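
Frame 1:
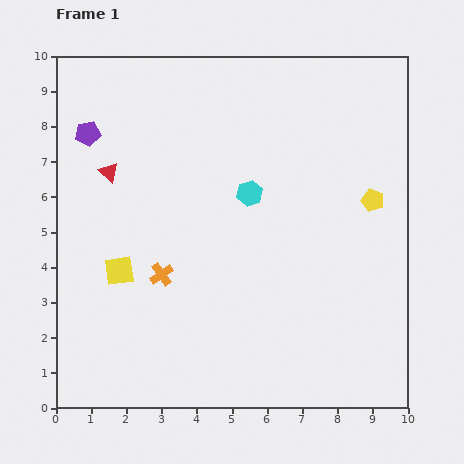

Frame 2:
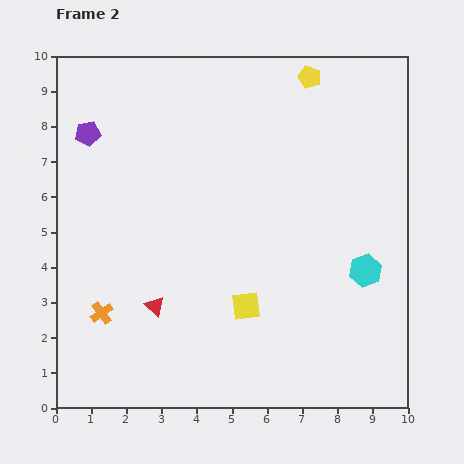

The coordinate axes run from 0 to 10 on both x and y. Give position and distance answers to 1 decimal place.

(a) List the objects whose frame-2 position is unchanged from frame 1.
the purple pentagon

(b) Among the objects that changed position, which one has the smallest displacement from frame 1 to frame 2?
the orange cross

(moved 2.0)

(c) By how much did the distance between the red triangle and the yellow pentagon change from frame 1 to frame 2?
+0.3

Distance in frame 1: 7.5. Distance in frame 2: 7.8.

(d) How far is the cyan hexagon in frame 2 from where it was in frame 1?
4.0

The cyan hexagon moved from (5.5, 6.1) to (8.8, 3.9), a distance of √(3.3² + 2.2²) ≈ 4.0.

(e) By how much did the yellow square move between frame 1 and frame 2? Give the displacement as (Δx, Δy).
(3.6, -1.0)

The yellow square was at (1.8, 3.9) in frame 1 and (5.4, 2.9) in frame 2.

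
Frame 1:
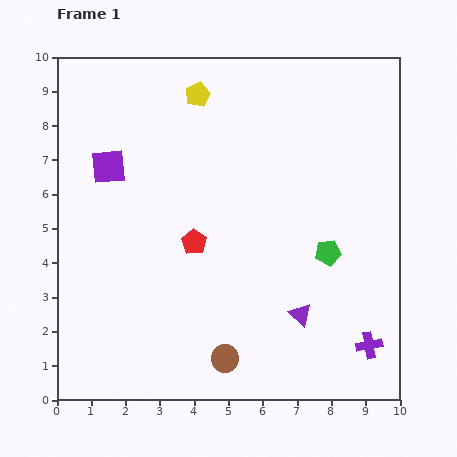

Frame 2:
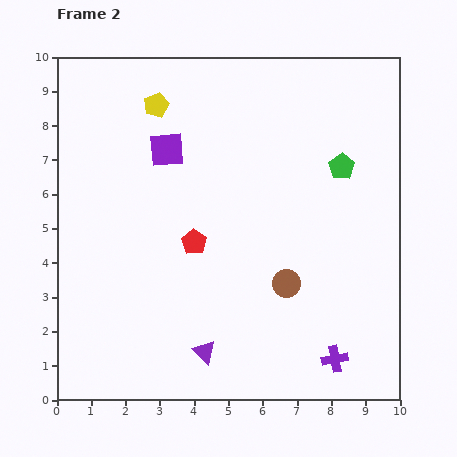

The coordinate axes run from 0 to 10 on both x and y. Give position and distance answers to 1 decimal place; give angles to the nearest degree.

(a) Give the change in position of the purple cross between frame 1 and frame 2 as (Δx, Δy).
(-1.0, -0.4)

The purple cross was at (9.1, 1.6) in frame 1 and (8.1, 1.2) in frame 2.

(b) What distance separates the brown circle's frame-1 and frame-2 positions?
2.8

The brown circle moved from (4.9, 1.2) to (6.7, 3.4), a distance of √(1.8² + 2.2²) ≈ 2.8.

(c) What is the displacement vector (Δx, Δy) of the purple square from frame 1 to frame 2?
(1.7, 0.5)

The purple square was at (1.5, 6.8) in frame 1 and (3.2, 7.3) in frame 2.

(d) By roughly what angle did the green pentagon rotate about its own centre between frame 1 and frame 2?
24° counter-clockwise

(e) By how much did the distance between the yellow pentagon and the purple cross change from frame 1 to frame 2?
+0.2

Distance in frame 1: 8.8. Distance in frame 2: 9.0.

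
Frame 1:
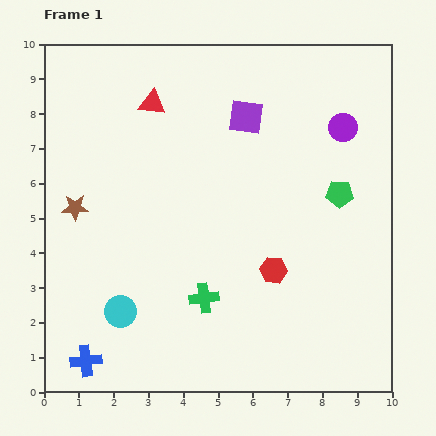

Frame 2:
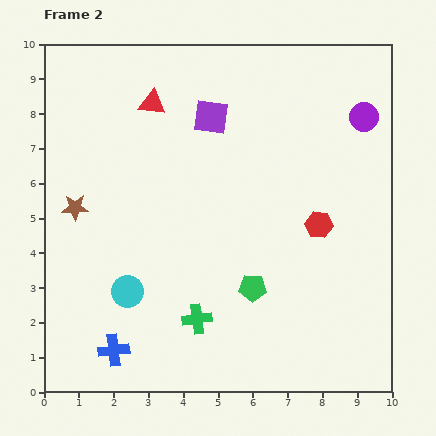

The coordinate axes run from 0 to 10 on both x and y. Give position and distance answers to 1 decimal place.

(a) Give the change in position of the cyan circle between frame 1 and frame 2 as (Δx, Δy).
(0.2, 0.6)

The cyan circle was at (2.2, 2.3) in frame 1 and (2.4, 2.9) in frame 2.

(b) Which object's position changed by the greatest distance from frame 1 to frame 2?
the green pentagon

(moved 3.7; next 1.8)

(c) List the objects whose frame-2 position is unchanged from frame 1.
the brown star, the red triangle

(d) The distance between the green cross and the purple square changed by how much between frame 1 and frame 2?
+0.5

Distance in frame 1: 5.3. Distance in frame 2: 5.8.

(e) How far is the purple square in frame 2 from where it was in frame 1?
1.0

The purple square moved from (5.8, 7.9) to (4.8, 7.9), a distance of √(1.0² + 0.0²) ≈ 1.0.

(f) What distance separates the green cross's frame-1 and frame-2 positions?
0.6

The green cross moved from (4.6, 2.7) to (4.4, 2.1), a distance of √(0.2² + 0.6²) ≈ 0.6.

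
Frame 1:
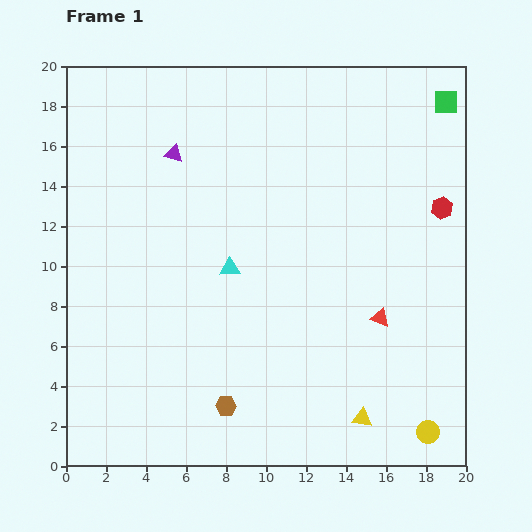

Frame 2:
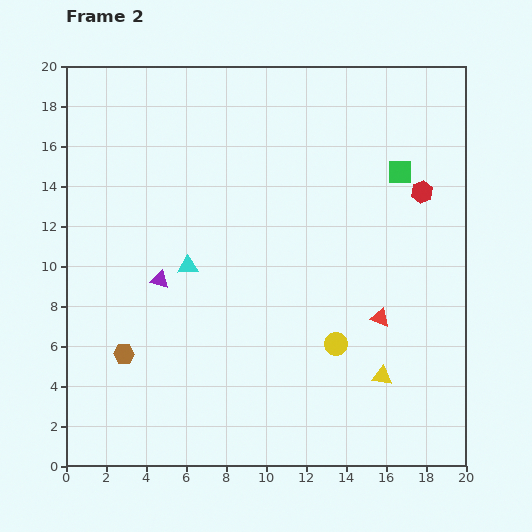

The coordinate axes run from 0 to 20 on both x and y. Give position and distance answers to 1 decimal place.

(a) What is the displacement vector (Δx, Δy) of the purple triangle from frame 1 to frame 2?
(-0.7, -6.3)

The purple triangle was at (5.4, 15.6) in frame 1 and (4.7, 9.3) in frame 2.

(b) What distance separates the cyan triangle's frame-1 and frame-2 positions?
2.1

The cyan triangle moved from (8.2, 9.9) to (6.1, 10.0), a distance of √(2.1² + 0.1²) ≈ 2.1.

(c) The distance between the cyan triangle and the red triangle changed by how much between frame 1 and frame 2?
+2.0

Distance in frame 1: 7.9. Distance in frame 2: 9.9.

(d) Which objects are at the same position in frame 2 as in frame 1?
the red triangle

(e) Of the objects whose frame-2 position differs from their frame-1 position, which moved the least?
the red hexagon

(moved 1.3)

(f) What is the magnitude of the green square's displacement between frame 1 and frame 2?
4.2

The green square moved from (19.0, 18.2) to (16.7, 14.7), a distance of √(2.3² + 3.5²) ≈ 4.2.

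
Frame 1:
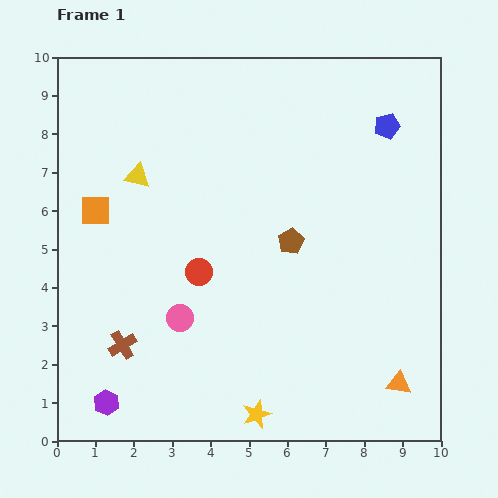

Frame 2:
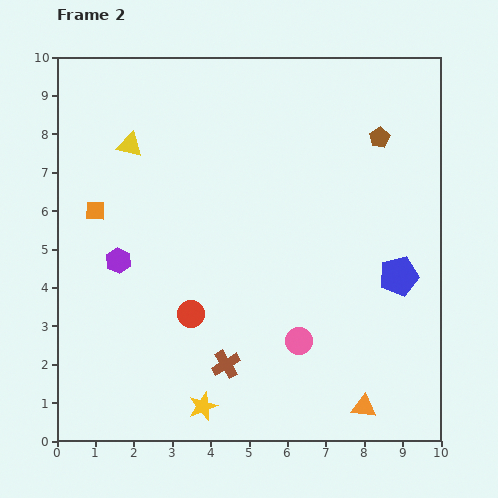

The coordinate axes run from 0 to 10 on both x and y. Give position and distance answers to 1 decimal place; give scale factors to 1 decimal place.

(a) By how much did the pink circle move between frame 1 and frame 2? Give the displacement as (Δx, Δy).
(3.1, -0.6)

The pink circle was at (3.2, 3.2) in frame 1 and (6.3, 2.6) in frame 2.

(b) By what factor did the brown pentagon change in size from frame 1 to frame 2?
0.8×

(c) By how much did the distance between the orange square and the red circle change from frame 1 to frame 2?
+0.6

Distance in frame 1: 3.1. Distance in frame 2: 3.7.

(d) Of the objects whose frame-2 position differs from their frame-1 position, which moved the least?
the yellow triangle

(moved 0.8)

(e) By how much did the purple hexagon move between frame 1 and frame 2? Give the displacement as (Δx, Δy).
(0.3, 3.7)

The purple hexagon was at (1.3, 1.0) in frame 1 and (1.6, 4.7) in frame 2.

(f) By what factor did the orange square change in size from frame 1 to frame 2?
0.6×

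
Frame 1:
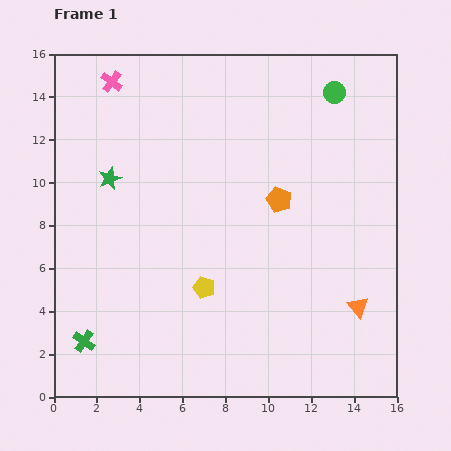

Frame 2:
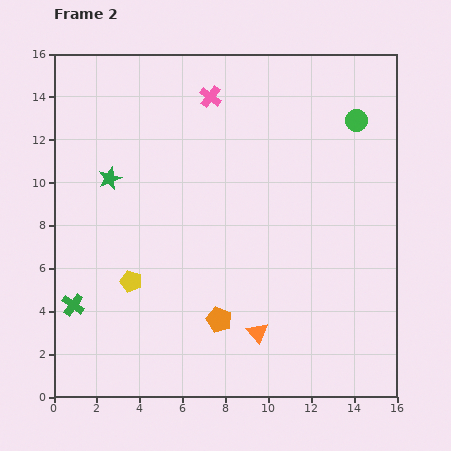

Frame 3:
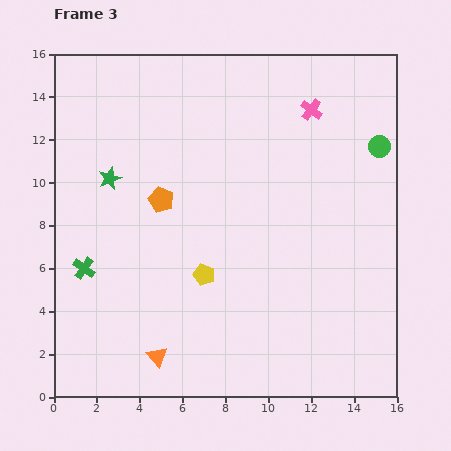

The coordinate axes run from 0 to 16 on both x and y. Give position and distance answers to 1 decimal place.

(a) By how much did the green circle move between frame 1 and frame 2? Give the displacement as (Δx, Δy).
(1.0, -1.3)

The green circle was at (13.1, 14.2) in frame 1 and (14.1, 12.9) in frame 2.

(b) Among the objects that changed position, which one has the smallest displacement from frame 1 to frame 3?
the yellow pentagon

(moved 0.6)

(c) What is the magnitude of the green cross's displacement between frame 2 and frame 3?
1.8

The green cross moved from (0.9, 4.3) to (1.4, 6.0), a distance of √(0.5² + 1.7²) ≈ 1.8.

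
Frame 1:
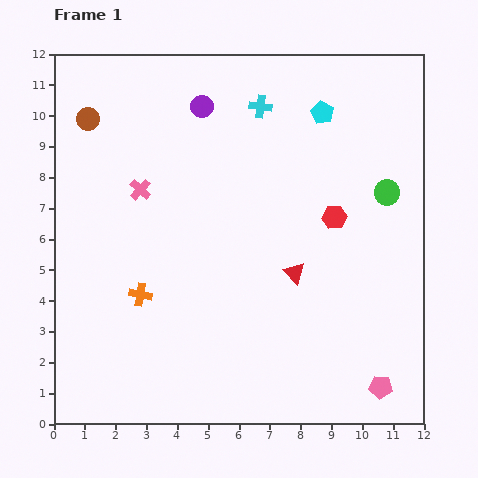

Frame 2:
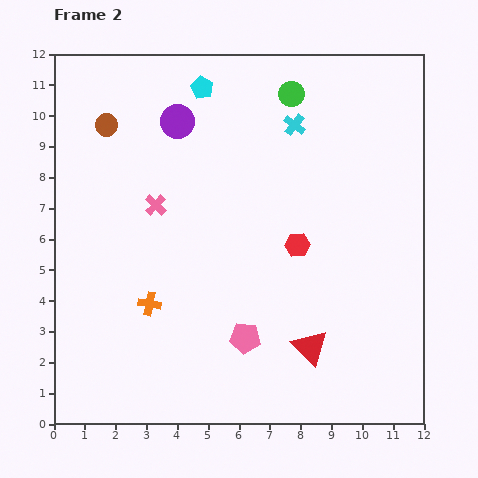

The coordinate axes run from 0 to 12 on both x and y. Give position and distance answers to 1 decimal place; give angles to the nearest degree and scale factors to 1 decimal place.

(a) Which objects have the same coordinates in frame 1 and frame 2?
none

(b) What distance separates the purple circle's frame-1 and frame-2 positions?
0.9

The purple circle moved from (4.8, 10.3) to (4.0, 9.8), a distance of √(0.8² + 0.5²) ≈ 0.9.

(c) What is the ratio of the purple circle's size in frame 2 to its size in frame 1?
1.5×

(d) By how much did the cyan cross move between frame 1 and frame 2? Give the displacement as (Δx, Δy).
(1.1, -0.6)

The cyan cross was at (6.7, 10.3) in frame 1 and (7.8, 9.7) in frame 2.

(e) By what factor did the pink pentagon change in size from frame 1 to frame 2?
1.3×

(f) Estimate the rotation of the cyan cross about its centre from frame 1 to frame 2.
31° clockwise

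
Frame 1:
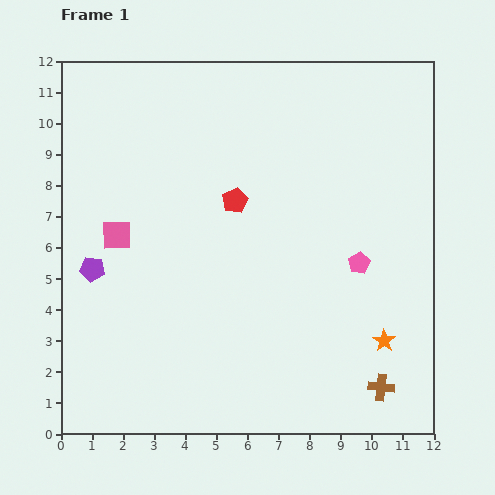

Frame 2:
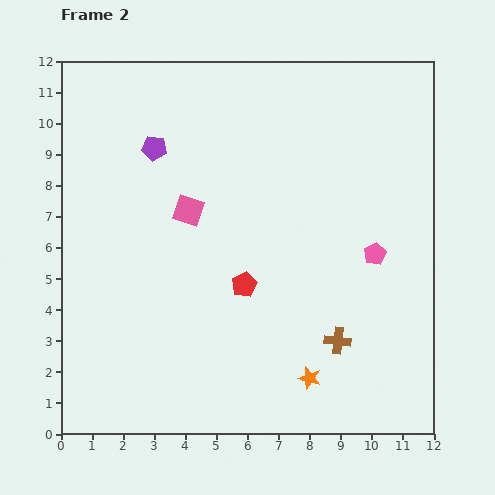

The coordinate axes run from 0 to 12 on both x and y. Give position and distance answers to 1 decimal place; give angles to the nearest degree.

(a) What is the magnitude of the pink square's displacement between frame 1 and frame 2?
2.4

The pink square moved from (1.8, 6.4) to (4.1, 7.2), a distance of √(2.3² + 0.8²) ≈ 2.4.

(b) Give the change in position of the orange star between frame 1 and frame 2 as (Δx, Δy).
(-2.4, -1.2)

The orange star was at (10.4, 3.0) in frame 1 and (8.0, 1.8) in frame 2.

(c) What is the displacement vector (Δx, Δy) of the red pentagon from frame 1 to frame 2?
(0.3, -2.7)

The red pentagon was at (5.6, 7.5) in frame 1 and (5.9, 4.8) in frame 2.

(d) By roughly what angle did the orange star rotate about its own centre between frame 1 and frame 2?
18° counter-clockwise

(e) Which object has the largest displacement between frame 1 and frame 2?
the purple pentagon

(moved 4.4; next 2.7)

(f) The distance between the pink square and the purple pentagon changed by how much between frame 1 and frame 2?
+0.9

Distance in frame 1: 1.4. Distance in frame 2: 2.3.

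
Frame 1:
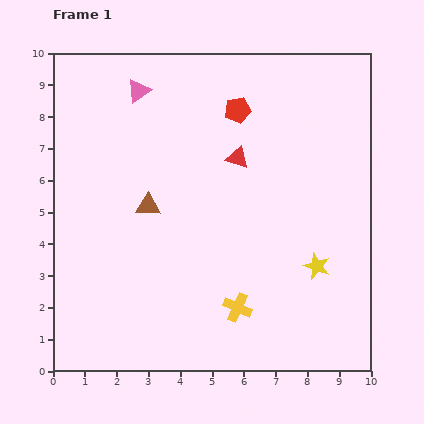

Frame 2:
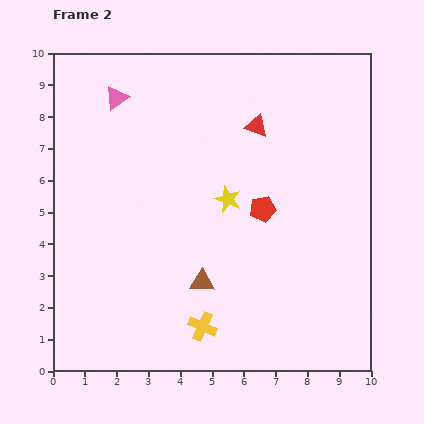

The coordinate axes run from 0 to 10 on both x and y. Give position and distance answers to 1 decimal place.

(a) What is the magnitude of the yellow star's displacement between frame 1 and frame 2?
3.5

The yellow star moved from (8.3, 3.3) to (5.5, 5.4), a distance of √(2.8² + 2.1²) ≈ 3.5.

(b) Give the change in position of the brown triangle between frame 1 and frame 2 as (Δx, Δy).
(1.7, -2.4)

The brown triangle was at (3.0, 5.2) in frame 1 and (4.7, 2.8) in frame 2.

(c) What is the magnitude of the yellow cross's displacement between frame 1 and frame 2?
1.3

The yellow cross moved from (5.8, 2.0) to (4.7, 1.4), a distance of √(1.1² + 0.6²) ≈ 1.3.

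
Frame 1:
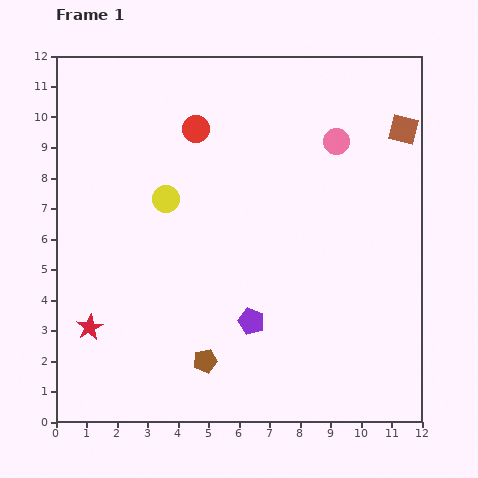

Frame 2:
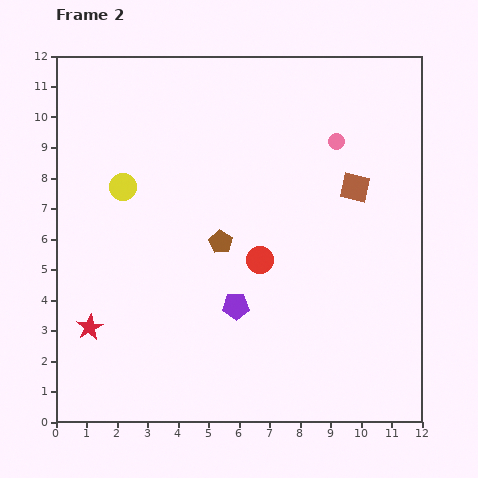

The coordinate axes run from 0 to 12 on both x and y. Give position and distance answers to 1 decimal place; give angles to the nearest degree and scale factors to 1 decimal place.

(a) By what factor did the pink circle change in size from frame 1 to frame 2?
0.6×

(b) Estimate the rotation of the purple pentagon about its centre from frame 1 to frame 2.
22° counter-clockwise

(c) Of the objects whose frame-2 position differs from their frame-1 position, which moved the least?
the purple pentagon

(moved 0.7)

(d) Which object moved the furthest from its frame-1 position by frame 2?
the red circle

(moved 4.8; next 3.9)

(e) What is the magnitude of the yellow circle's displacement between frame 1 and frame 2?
1.5

The yellow circle moved from (3.6, 7.3) to (2.2, 7.7), a distance of √(1.4² + 0.4²) ≈ 1.5.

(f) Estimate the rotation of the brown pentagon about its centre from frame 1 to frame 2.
26° counter-clockwise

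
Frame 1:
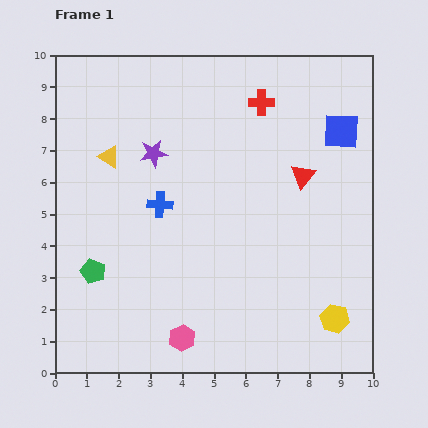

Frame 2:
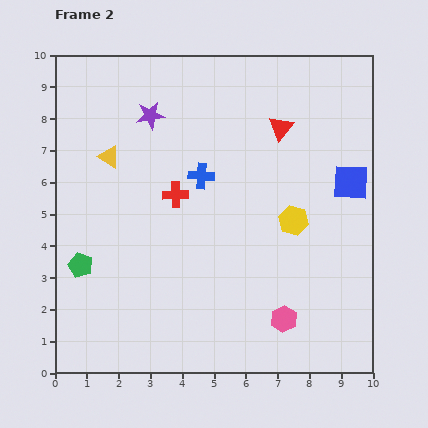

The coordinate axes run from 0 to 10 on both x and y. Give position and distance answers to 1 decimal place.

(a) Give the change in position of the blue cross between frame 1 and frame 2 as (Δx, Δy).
(1.3, 0.9)

The blue cross was at (3.3, 5.3) in frame 1 and (4.6, 6.2) in frame 2.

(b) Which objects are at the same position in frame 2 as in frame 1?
the yellow triangle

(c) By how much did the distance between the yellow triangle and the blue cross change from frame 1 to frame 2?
+0.8

Distance in frame 1: 2.2. Distance in frame 2: 3.0.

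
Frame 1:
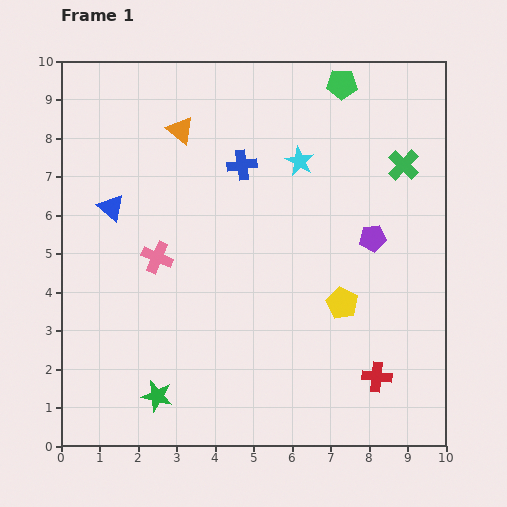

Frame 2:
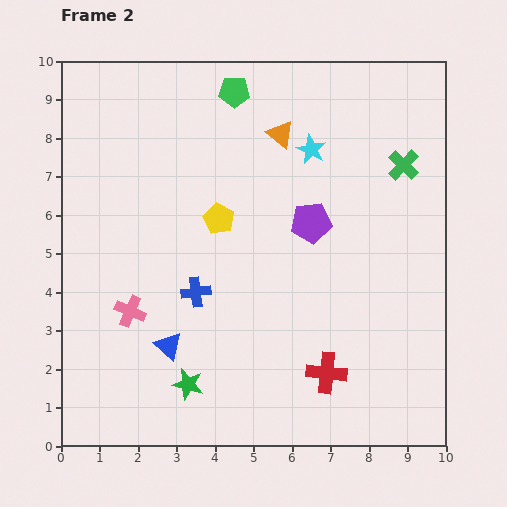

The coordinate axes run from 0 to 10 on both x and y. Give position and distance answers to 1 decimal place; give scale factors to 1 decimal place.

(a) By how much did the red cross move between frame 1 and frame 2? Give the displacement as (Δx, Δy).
(-1.3, 0.1)

The red cross was at (8.2, 1.8) in frame 1 and (6.9, 1.9) in frame 2.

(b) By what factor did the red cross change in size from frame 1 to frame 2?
1.4×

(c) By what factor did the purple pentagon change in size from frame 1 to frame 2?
1.5×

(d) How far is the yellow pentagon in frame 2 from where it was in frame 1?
3.9

The yellow pentagon moved from (7.3, 3.7) to (4.1, 5.9), a distance of √(3.2² + 2.2²) ≈ 3.9.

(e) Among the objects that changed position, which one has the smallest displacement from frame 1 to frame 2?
the cyan star

(moved 0.4)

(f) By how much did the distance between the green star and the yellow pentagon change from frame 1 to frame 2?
-1.0

Distance in frame 1: 5.4. Distance in frame 2: 4.4.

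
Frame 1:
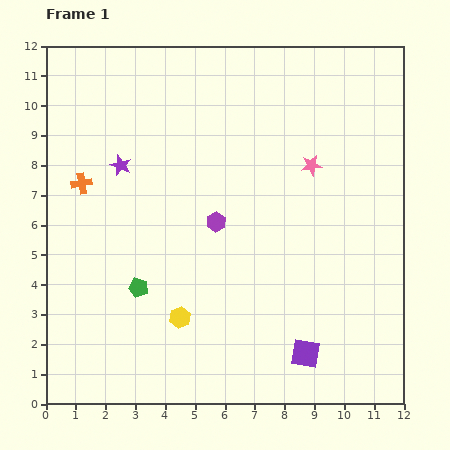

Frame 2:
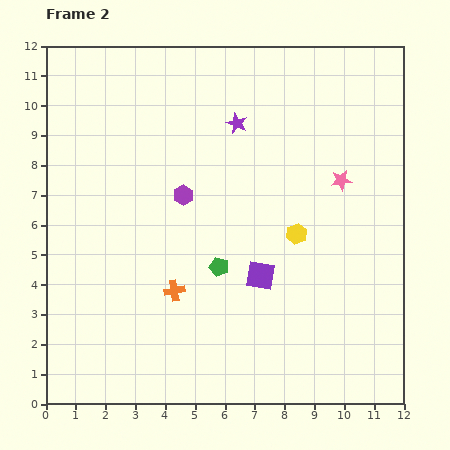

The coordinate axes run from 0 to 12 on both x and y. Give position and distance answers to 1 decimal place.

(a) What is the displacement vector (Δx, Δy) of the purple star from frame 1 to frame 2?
(3.9, 1.4)

The purple star was at (2.5, 8.0) in frame 1 and (6.4, 9.4) in frame 2.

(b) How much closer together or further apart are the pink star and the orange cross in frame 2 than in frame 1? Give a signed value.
-1.0

Distance in frame 1: 7.7. Distance in frame 2: 6.7.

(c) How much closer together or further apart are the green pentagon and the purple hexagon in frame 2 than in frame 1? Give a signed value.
-0.7

Distance in frame 1: 3.4. Distance in frame 2: 2.7.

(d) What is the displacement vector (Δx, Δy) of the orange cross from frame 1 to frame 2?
(3.1, -3.6)

The orange cross was at (1.2, 7.4) in frame 1 and (4.3, 3.8) in frame 2.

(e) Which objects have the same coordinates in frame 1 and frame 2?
none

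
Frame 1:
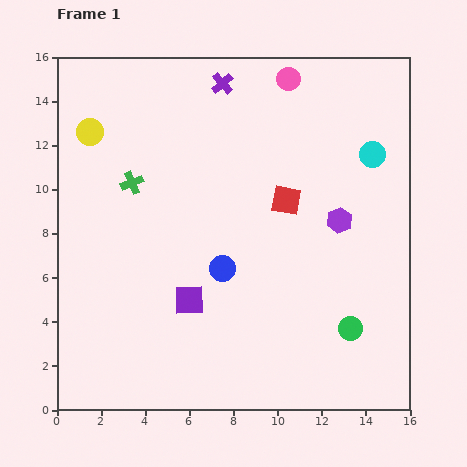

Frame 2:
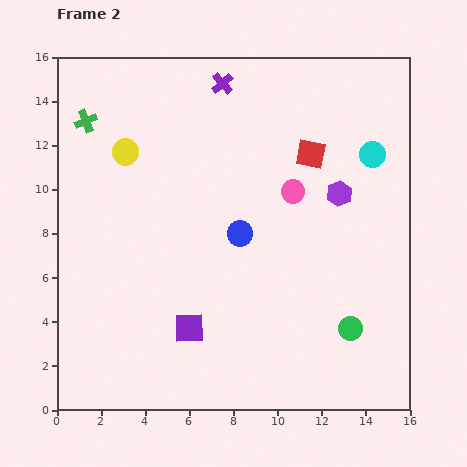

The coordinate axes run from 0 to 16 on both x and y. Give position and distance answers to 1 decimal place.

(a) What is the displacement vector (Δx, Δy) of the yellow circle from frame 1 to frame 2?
(1.6, -0.9)

The yellow circle was at (1.5, 12.6) in frame 1 and (3.1, 11.7) in frame 2.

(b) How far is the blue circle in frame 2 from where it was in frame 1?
1.8

The blue circle moved from (7.5, 6.4) to (8.3, 8.0), a distance of √(0.8² + 1.6²) ≈ 1.8.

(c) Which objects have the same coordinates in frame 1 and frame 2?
the purple cross, the green circle, the cyan circle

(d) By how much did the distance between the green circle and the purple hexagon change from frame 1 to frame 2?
+1.2

Distance in frame 1: 4.9. Distance in frame 2: 6.1.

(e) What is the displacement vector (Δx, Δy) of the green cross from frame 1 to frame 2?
(-2.1, 2.8)

The green cross was at (3.4, 10.3) in frame 1 and (1.3, 13.1) in frame 2.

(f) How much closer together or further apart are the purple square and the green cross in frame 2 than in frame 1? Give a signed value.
+4.6

Distance in frame 1: 5.9. Distance in frame 2: 10.5.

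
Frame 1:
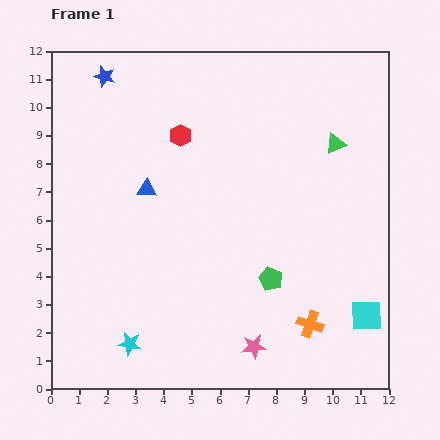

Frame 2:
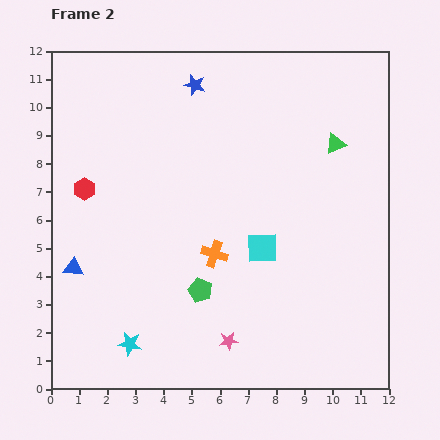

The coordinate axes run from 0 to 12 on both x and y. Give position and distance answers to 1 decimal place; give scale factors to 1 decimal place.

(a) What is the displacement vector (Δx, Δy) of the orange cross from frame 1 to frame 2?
(-3.4, 2.5)

The orange cross was at (9.2, 2.3) in frame 1 and (5.8, 4.8) in frame 2.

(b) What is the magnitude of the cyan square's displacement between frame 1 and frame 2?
4.4

The cyan square moved from (11.2, 2.6) to (7.5, 5.0), a distance of √(3.7² + 2.4²) ≈ 4.4.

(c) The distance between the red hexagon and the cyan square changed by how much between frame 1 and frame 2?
-2.6

Distance in frame 1: 9.2. Distance in frame 2: 6.6.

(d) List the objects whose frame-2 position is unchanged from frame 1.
the cyan star, the green triangle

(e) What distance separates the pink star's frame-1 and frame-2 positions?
0.9

The pink star moved from (7.2, 1.5) to (6.3, 1.7), a distance of √(0.9² + 0.2²) ≈ 0.9.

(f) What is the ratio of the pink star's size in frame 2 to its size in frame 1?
0.7×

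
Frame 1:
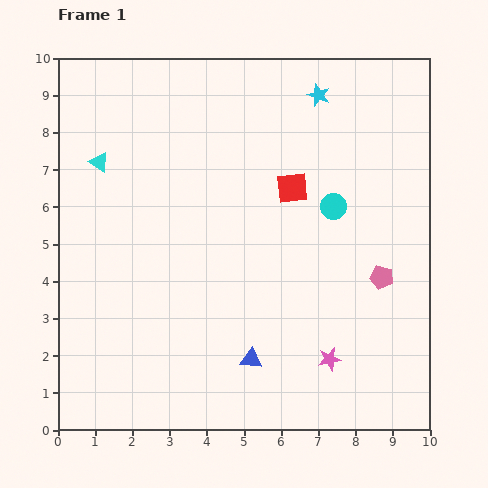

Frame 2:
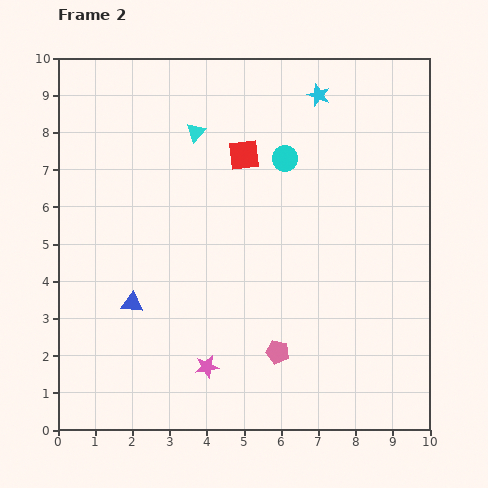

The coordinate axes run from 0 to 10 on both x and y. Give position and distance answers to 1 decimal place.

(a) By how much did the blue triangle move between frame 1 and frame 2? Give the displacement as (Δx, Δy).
(-3.2, 1.5)

The blue triangle was at (5.2, 1.9) in frame 1 and (2.0, 3.4) in frame 2.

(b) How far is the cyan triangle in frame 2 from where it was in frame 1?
2.7

The cyan triangle moved from (1.1, 7.2) to (3.7, 8.0), a distance of √(2.6² + 0.8²) ≈ 2.7.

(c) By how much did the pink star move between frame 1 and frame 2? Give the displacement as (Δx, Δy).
(-3.3, -0.2)

The pink star was at (7.3, 1.9) in frame 1 and (4.0, 1.7) in frame 2.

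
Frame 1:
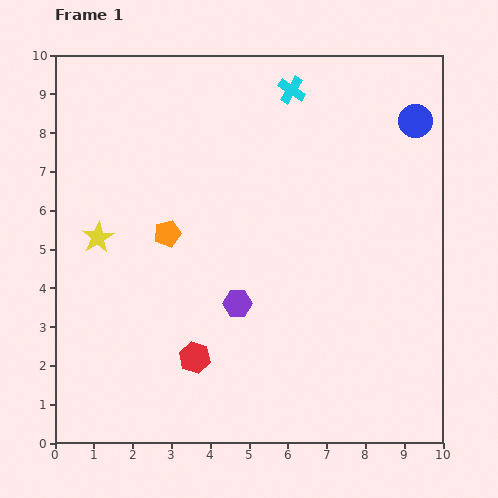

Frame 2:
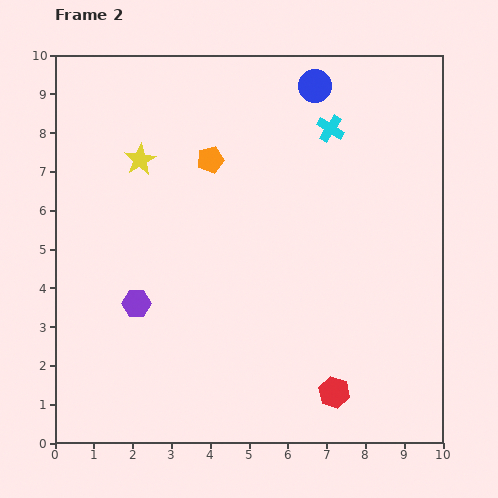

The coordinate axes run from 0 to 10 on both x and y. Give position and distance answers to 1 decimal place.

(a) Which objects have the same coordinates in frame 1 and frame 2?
none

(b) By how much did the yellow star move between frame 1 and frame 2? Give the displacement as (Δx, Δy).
(1.1, 2.0)

The yellow star was at (1.1, 5.3) in frame 1 and (2.2, 7.3) in frame 2.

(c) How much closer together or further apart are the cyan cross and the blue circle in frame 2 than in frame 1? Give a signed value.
-2.1

Distance in frame 1: 3.3. Distance in frame 2: 1.2.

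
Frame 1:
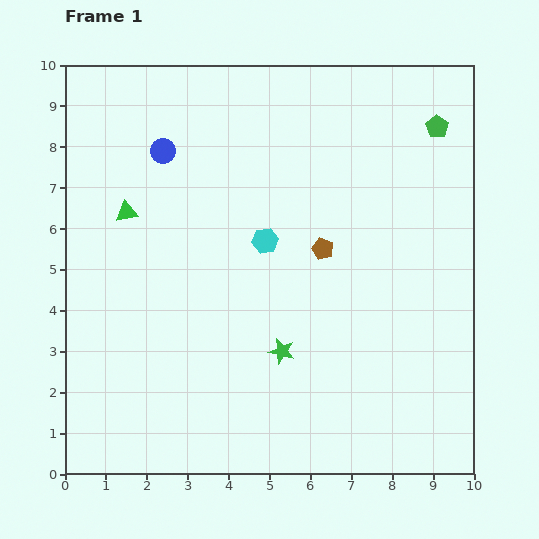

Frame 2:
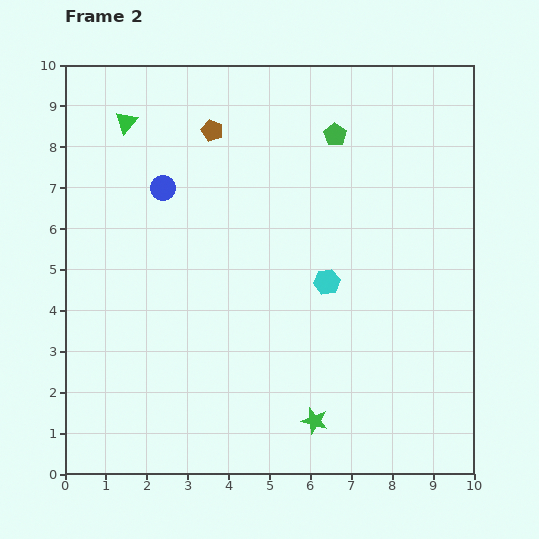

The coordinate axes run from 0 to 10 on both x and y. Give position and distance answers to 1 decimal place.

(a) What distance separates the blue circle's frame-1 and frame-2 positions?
0.9

The blue circle moved from (2.4, 7.9) to (2.4, 7.0), a distance of √(0.0² + 0.9²) ≈ 0.9.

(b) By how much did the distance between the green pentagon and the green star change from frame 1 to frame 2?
+0.3

Distance in frame 1: 6.7. Distance in frame 2: 7.0.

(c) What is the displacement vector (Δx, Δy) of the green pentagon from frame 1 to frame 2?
(-2.5, -0.2)

The green pentagon was at (9.1, 8.5) in frame 1 and (6.6, 8.3) in frame 2.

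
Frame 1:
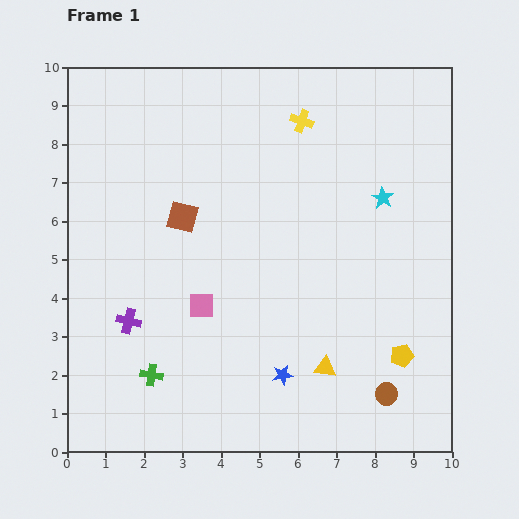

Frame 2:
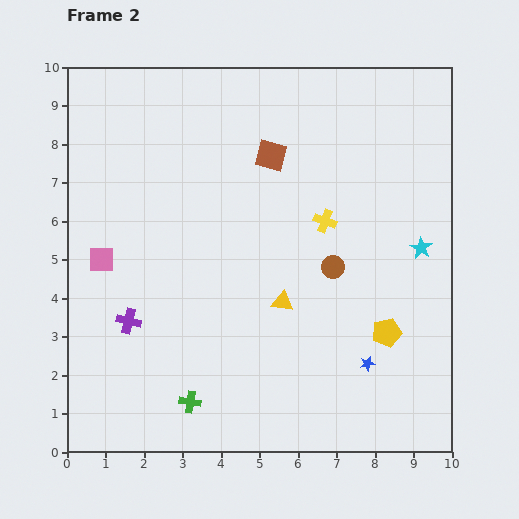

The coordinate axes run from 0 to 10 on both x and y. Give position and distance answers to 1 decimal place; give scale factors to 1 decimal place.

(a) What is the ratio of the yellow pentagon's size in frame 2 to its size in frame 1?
1.3×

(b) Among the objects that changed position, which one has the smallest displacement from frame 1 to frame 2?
the yellow pentagon

(moved 0.7)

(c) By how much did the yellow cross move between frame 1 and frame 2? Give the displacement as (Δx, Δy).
(0.6, -2.6)

The yellow cross was at (6.1, 8.6) in frame 1 and (6.7, 6.0) in frame 2.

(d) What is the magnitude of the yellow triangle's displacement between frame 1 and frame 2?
2.0

The yellow triangle moved from (6.7, 2.2) to (5.6, 3.9), a distance of √(1.1² + 1.7²) ≈ 2.0.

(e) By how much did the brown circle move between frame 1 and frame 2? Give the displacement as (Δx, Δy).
(-1.4, 3.3)

The brown circle was at (8.3, 1.5) in frame 1 and (6.9, 4.8) in frame 2.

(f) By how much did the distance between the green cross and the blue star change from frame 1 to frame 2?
+1.3

Distance in frame 1: 3.4. Distance in frame 2: 4.7.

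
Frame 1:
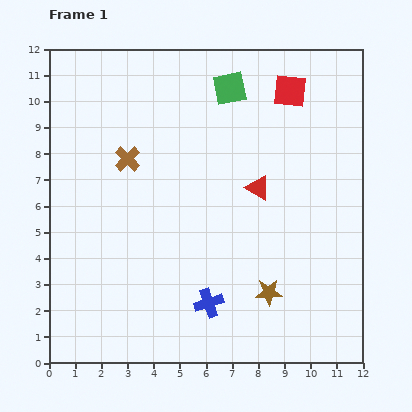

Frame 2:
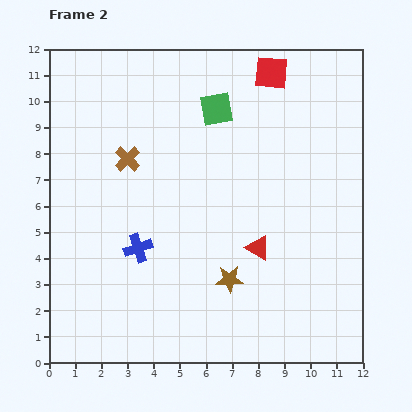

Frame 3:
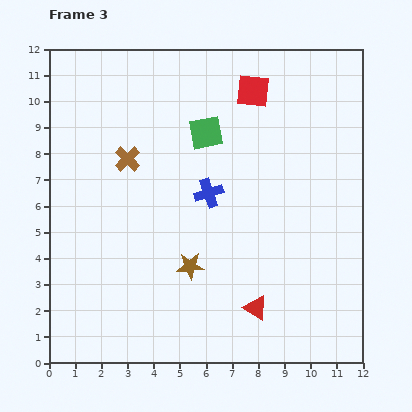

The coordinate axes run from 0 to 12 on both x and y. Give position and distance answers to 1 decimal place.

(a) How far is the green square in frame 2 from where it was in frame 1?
0.9

The green square moved from (6.9, 10.5) to (6.4, 9.7), a distance of √(0.5² + 0.8²) ≈ 0.9.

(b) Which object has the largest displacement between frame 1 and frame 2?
the blue cross

(moved 3.4; next 2.3)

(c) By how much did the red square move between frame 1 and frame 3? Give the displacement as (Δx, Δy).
(-1.4, 0.0)

The red square was at (9.2, 10.4) in frame 1 and (7.8, 10.4) in frame 3.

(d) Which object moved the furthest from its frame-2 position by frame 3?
the blue cross

(moved 3.4; next 2.3)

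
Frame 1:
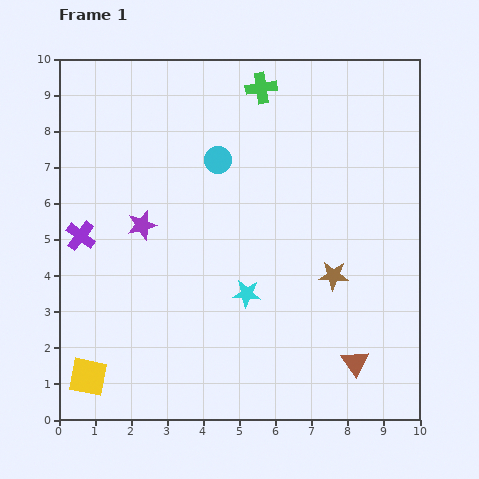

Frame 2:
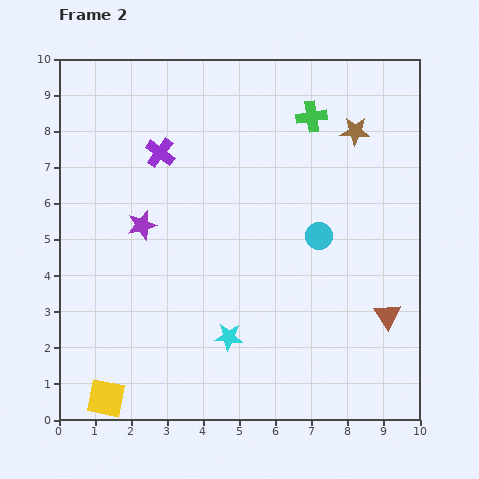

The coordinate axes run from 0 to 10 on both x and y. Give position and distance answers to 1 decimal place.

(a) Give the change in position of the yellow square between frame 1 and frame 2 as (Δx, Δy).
(0.5, -0.6)

The yellow square was at (0.8, 1.2) in frame 1 and (1.3, 0.6) in frame 2.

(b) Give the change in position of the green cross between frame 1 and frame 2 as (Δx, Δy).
(1.4, -0.8)

The green cross was at (5.6, 9.2) in frame 1 and (7.0, 8.4) in frame 2.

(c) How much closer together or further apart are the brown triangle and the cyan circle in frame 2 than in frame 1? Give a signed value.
-3.9

Distance in frame 1: 6.8. Distance in frame 2: 2.9.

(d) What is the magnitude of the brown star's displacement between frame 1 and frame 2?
4.0

The brown star moved from (7.6, 4.0) to (8.2, 8.0), a distance of √(0.6² + 4.0²) ≈ 4.0.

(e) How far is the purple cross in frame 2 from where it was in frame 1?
3.2

The purple cross moved from (0.6, 5.1) to (2.8, 7.4), a distance of √(2.2² + 2.3²) ≈ 3.2.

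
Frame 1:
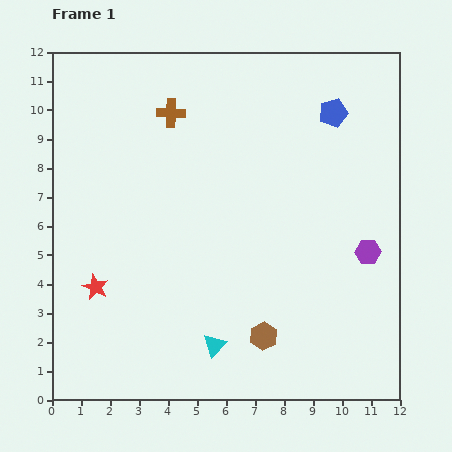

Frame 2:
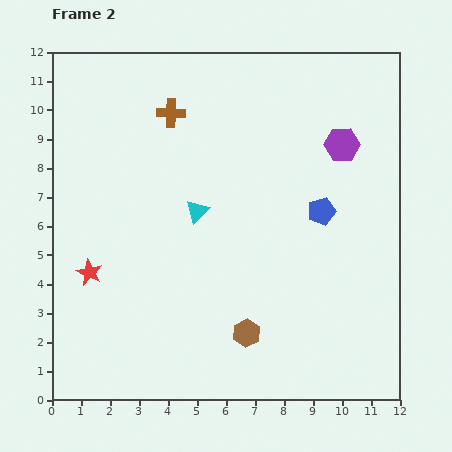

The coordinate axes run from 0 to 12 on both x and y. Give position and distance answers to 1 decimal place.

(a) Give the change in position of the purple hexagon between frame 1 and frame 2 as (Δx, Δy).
(-0.9, 3.7)

The purple hexagon was at (10.9, 5.1) in frame 1 and (10.0, 8.8) in frame 2.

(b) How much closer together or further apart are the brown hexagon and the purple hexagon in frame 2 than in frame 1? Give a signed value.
+2.7

Distance in frame 1: 4.6. Distance in frame 2: 7.3.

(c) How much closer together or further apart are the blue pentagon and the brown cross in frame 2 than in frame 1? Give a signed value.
+0.6

Distance in frame 1: 5.6. Distance in frame 2: 6.2.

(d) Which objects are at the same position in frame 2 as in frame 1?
the brown cross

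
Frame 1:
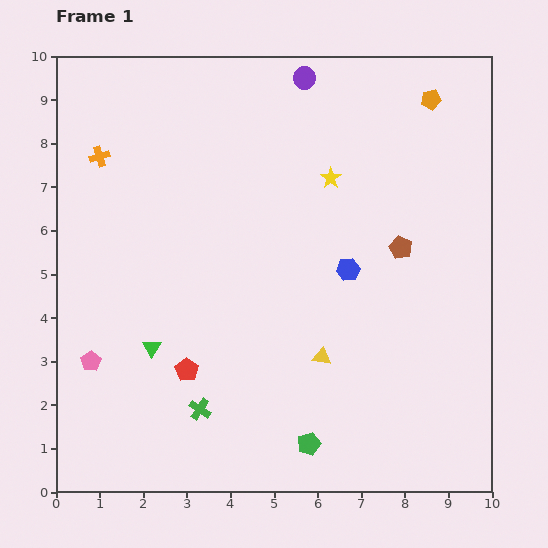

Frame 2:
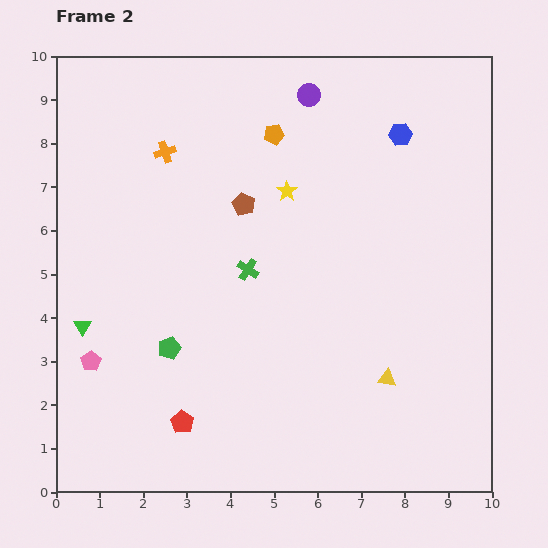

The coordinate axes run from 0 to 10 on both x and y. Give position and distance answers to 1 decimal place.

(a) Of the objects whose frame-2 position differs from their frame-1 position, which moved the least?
the purple circle

(moved 0.4)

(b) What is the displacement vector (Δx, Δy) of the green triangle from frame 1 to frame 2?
(-1.6, 0.5)

The green triangle was at (2.2, 3.3) in frame 1 and (0.6, 3.8) in frame 2.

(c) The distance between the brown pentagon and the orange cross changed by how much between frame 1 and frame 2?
-5.0

Distance in frame 1: 7.2. Distance in frame 2: 2.2.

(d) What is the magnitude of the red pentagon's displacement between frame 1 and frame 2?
1.2

The red pentagon moved from (3.0, 2.8) to (2.9, 1.6), a distance of √(0.1² + 1.2²) ≈ 1.2.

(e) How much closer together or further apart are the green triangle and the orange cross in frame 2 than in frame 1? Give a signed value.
-0.2

Distance in frame 1: 4.6. Distance in frame 2: 4.4.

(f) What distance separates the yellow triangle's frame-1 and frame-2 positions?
1.6

The yellow triangle moved from (6.1, 3.1) to (7.6, 2.6), a distance of √(1.5² + 0.5²) ≈ 1.6.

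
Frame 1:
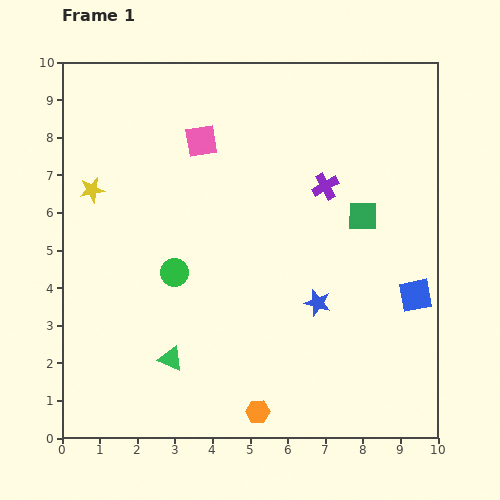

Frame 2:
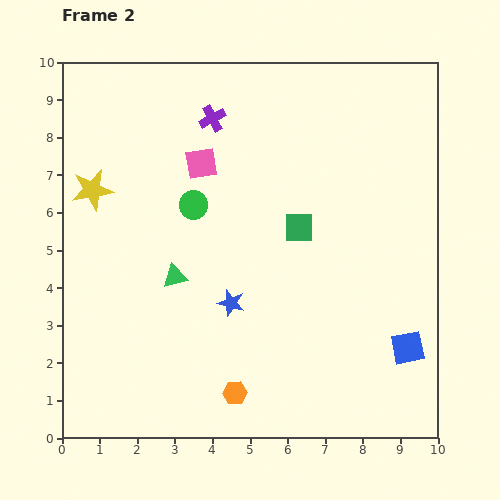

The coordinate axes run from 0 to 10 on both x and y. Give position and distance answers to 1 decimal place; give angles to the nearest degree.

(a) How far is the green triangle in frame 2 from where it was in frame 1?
2.2

The green triangle moved from (2.9, 2.1) to (3.0, 4.3), a distance of √(0.1² + 2.2²) ≈ 2.2.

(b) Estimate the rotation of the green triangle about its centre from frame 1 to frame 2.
37° counter-clockwise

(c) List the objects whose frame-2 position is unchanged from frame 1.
the yellow star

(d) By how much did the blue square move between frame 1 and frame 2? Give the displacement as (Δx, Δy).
(-0.2, -1.4)

The blue square was at (9.4, 3.8) in frame 1 and (9.2, 2.4) in frame 2.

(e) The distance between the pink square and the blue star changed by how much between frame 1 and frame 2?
-1.5

Distance in frame 1: 5.3. Distance in frame 2: 3.8.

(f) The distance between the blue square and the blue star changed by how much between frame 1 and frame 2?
+2.3

Distance in frame 1: 2.6. Distance in frame 2: 4.9.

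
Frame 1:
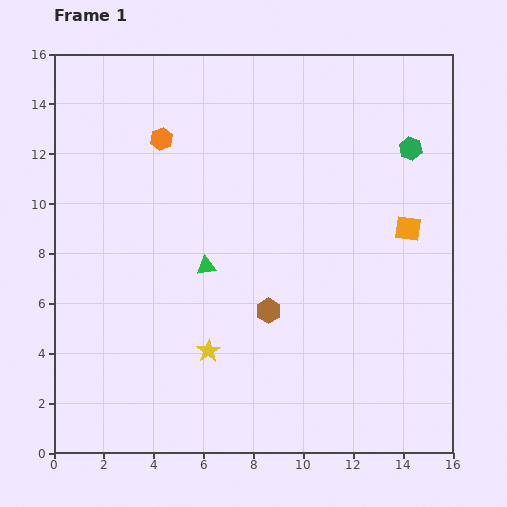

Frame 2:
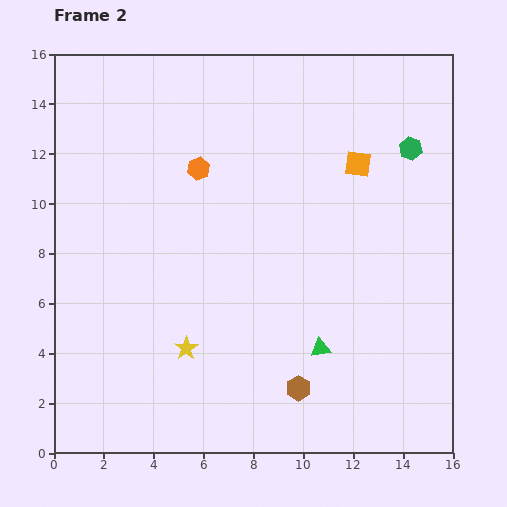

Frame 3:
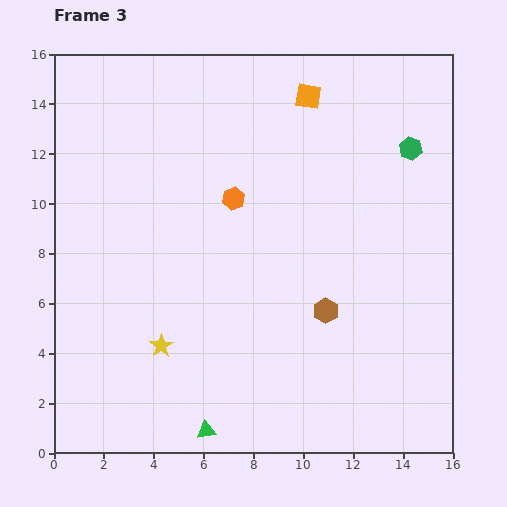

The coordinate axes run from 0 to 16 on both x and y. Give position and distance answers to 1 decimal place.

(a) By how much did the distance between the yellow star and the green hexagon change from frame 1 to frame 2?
+0.5

Distance in frame 1: 11.5. Distance in frame 2: 12.0.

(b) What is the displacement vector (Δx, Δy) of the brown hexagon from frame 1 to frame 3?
(2.3, 0.0)

The brown hexagon was at (8.6, 5.7) in frame 1 and (10.9, 5.7) in frame 3.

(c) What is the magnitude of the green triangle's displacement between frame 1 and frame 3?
6.6

The green triangle moved from (6.1, 7.5) to (6.1, 0.9), a distance of √(0.0² + 6.6²) ≈ 6.6.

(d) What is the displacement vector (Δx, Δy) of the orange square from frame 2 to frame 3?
(-2.0, 2.7)

The orange square was at (12.2, 11.6) in frame 2 and (10.2, 14.3) in frame 3.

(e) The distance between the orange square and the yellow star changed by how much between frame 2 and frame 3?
+1.5

Distance in frame 2: 10.1. Distance in frame 3: 11.6.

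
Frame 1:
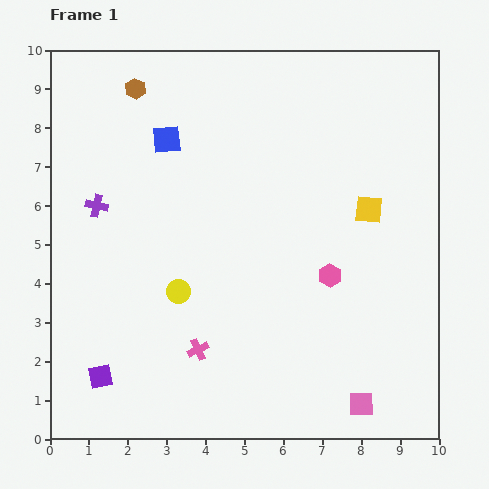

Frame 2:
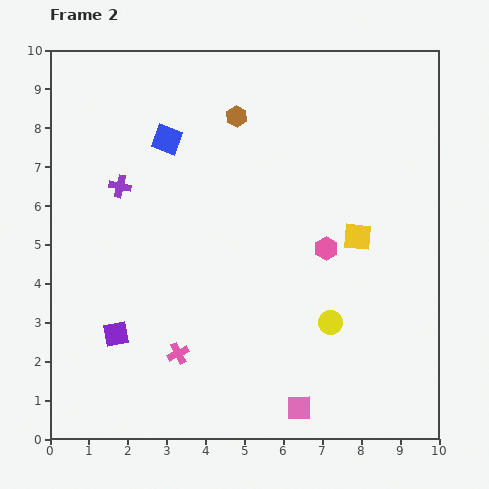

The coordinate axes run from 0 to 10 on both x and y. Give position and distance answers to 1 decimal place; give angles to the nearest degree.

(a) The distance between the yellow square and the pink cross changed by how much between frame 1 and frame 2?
-0.2

Distance in frame 1: 5.7. Distance in frame 2: 5.5.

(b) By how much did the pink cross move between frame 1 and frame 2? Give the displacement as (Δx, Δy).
(-0.5, -0.1)

The pink cross was at (3.8, 2.3) in frame 1 and (3.3, 2.2) in frame 2.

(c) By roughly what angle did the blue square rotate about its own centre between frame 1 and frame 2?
25° clockwise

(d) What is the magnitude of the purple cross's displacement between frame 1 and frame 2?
0.8

The purple cross moved from (1.2, 6.0) to (1.8, 6.5), a distance of √(0.6² + 0.5²) ≈ 0.8.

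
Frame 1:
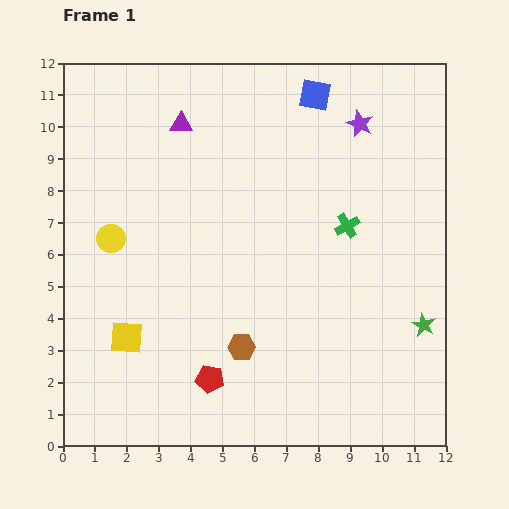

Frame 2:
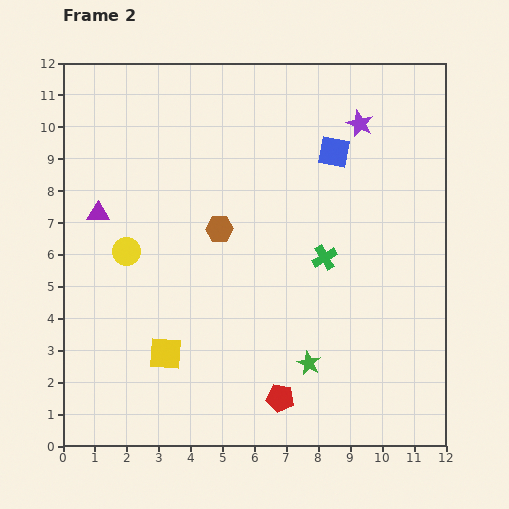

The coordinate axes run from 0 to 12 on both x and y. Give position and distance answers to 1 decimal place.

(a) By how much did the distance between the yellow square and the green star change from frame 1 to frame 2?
-4.8

Distance in frame 1: 9.3. Distance in frame 2: 4.5.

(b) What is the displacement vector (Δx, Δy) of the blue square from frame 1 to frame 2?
(0.6, -1.8)

The blue square was at (7.9, 11.0) in frame 1 and (8.5, 9.2) in frame 2.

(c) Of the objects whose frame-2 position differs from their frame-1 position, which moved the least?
the yellow circle

(moved 0.6)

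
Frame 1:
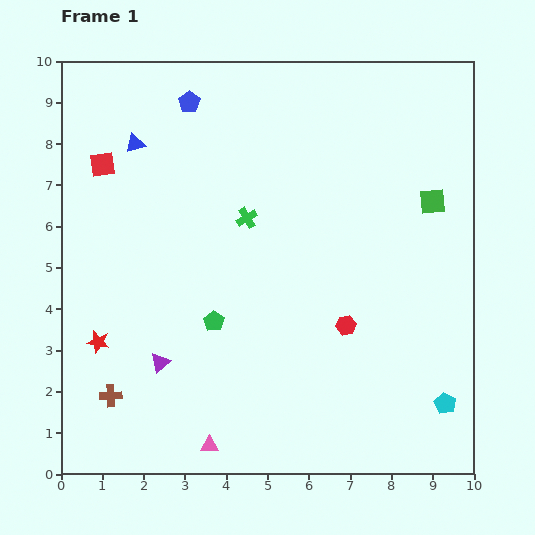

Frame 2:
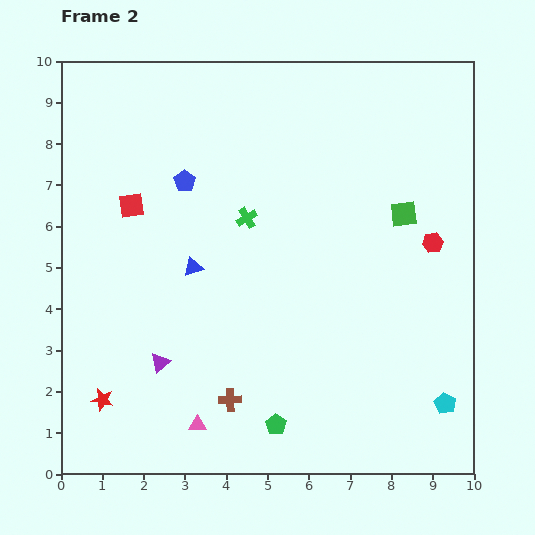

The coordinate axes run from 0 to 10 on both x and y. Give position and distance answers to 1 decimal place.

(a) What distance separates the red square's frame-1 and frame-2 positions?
1.2

The red square moved from (1.0, 7.5) to (1.7, 6.5), a distance of √(0.7² + 1.0²) ≈ 1.2.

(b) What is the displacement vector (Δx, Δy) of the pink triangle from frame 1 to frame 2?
(-0.3, 0.5)

The pink triangle was at (3.6, 0.7) in frame 1 and (3.3, 1.2) in frame 2.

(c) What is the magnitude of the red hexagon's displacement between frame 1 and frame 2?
2.9

The red hexagon moved from (6.9, 3.6) to (9.0, 5.6), a distance of √(2.1² + 2.0²) ≈ 2.9.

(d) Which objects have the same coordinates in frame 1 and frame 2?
the purple triangle, the cyan pentagon, the green cross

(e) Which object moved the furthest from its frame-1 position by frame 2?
the blue triangle

(moved 3.3; next 2.9)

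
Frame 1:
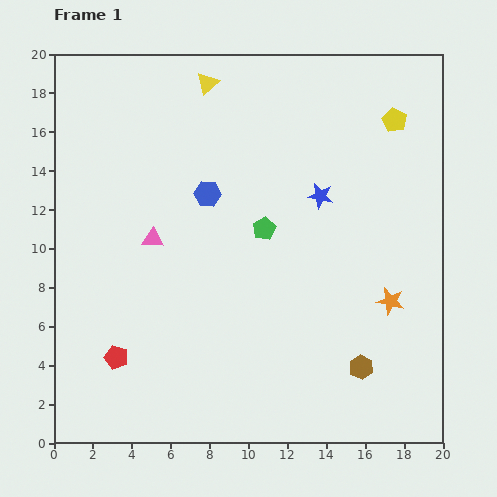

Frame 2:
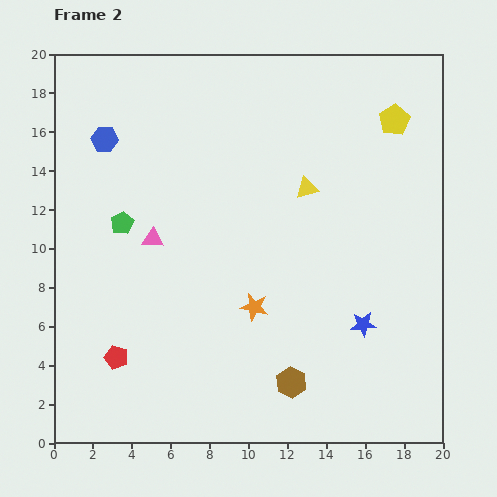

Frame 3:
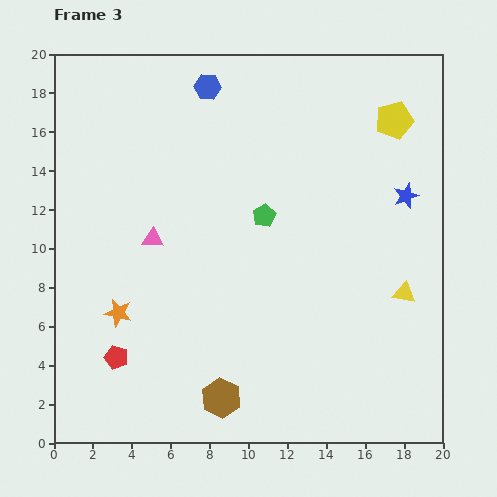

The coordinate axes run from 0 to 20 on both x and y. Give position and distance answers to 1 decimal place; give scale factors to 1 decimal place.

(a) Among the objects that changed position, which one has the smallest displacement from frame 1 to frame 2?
the brown hexagon

(moved 3.7)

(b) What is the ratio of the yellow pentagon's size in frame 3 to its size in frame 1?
1.6×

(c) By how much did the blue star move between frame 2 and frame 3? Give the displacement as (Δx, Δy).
(2.2, 6.6)

The blue star was at (15.9, 6.1) in frame 2 and (18.1, 12.7) in frame 3.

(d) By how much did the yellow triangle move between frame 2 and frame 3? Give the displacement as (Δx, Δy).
(5.0, -5.4)

The yellow triangle was at (13.0, 13.1) in frame 2 and (18.0, 7.7) in frame 3.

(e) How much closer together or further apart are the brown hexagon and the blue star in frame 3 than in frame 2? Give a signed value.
+9.3

Distance in frame 2: 4.8. Distance in frame 3: 14.1.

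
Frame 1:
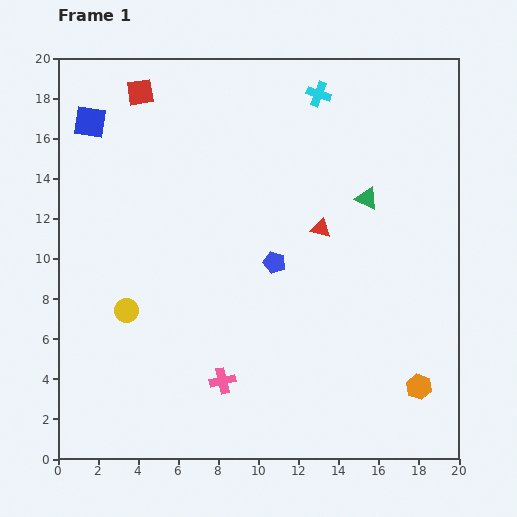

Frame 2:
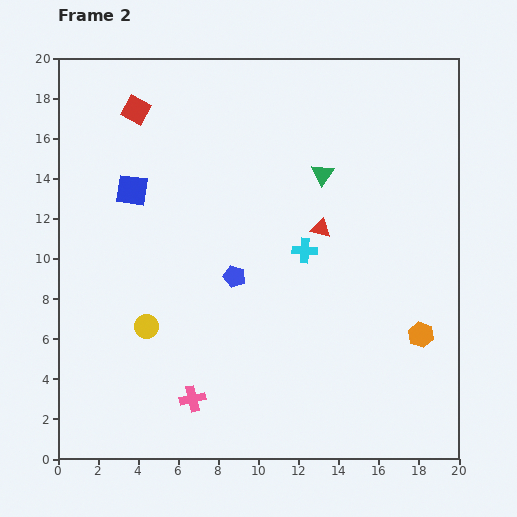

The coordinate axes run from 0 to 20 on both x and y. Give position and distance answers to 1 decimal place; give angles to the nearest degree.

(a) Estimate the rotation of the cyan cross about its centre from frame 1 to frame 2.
17° counter-clockwise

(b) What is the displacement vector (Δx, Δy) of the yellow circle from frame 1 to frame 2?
(1.0, -0.8)

The yellow circle was at (3.4, 7.4) in frame 1 and (4.4, 6.6) in frame 2.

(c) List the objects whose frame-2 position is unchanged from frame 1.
the red triangle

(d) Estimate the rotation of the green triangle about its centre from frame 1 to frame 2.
38° clockwise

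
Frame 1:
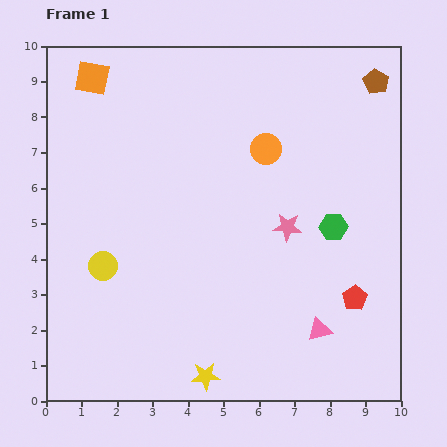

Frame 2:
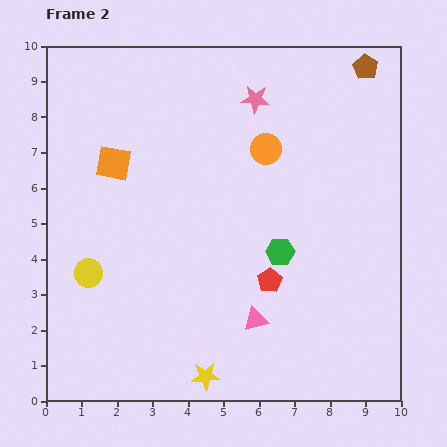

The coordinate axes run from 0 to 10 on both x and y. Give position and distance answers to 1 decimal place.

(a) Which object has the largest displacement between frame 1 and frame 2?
the pink star

(moved 3.7; next 2.5)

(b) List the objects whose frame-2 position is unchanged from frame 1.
the orange circle, the yellow star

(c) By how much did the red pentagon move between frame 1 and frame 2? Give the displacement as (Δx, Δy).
(-2.4, 0.5)

The red pentagon was at (8.7, 2.9) in frame 1 and (6.3, 3.4) in frame 2.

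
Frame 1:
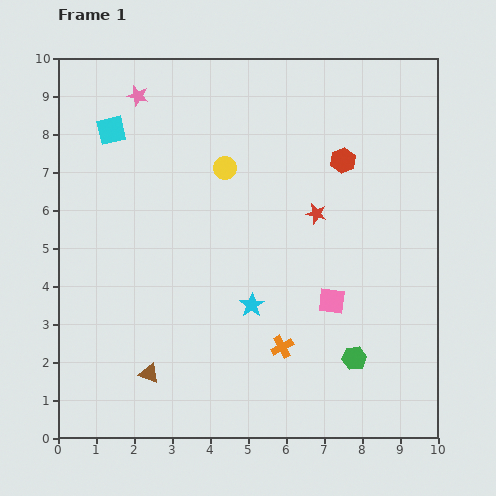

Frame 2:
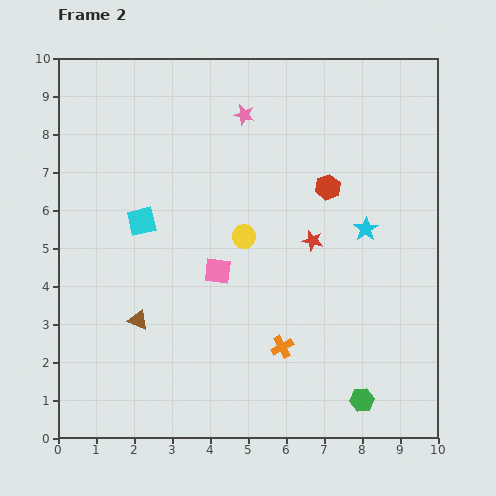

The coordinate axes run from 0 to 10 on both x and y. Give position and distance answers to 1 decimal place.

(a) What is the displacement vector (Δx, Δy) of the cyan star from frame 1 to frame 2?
(3.0, 2.0)

The cyan star was at (5.1, 3.5) in frame 1 and (8.1, 5.5) in frame 2.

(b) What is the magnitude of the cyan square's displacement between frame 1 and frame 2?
2.5

The cyan square moved from (1.4, 8.1) to (2.2, 5.7), a distance of √(0.8² + 2.4²) ≈ 2.5.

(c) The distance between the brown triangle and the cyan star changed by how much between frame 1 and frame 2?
+3.3

Distance in frame 1: 3.2. Distance in frame 2: 6.5.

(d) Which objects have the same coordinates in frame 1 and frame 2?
the orange cross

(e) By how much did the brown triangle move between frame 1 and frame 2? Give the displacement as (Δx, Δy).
(-0.3, 1.4)

The brown triangle was at (2.4, 1.7) in frame 1 and (2.1, 3.1) in frame 2.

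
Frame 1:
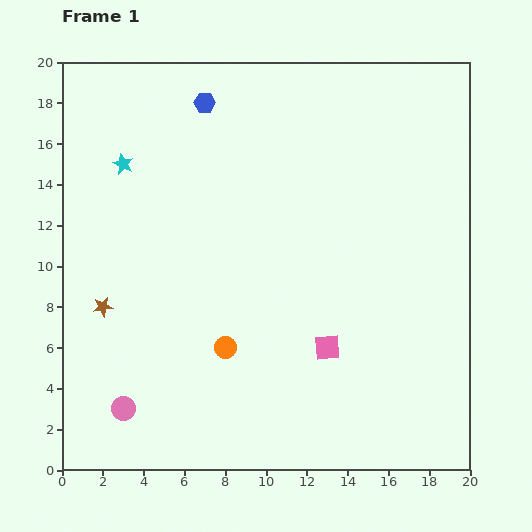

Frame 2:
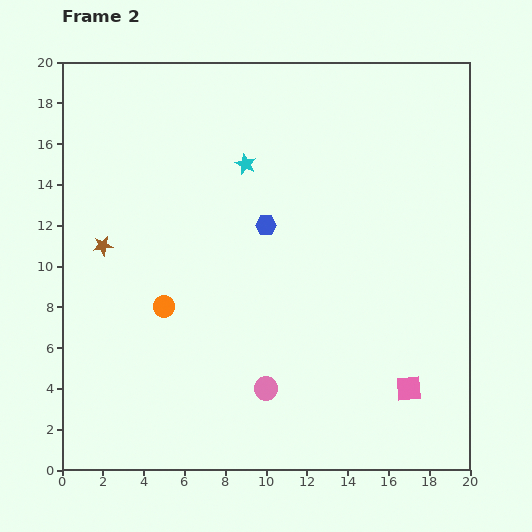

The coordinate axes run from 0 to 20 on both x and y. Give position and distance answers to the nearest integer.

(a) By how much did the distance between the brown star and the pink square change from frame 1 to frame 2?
+6

Distance in frame 1: 11. Distance in frame 2: 17.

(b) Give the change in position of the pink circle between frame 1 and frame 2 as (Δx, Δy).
(7, 1)

The pink circle was at (3, 3) in frame 1 and (10, 4) in frame 2.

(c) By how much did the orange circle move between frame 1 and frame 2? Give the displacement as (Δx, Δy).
(-3, 2)

The orange circle was at (8, 6) in frame 1 and (5, 8) in frame 2.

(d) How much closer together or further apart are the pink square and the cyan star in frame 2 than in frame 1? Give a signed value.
+1

Distance in frame 1: 13. Distance in frame 2: 14.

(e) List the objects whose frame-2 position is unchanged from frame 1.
none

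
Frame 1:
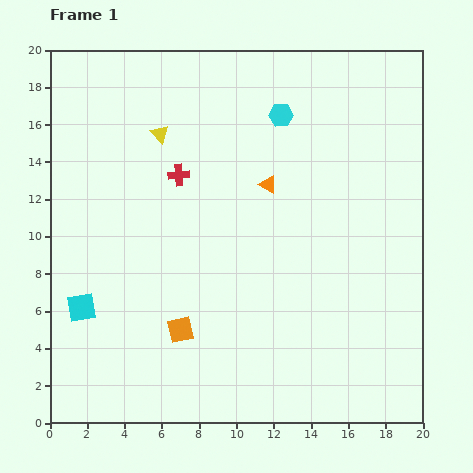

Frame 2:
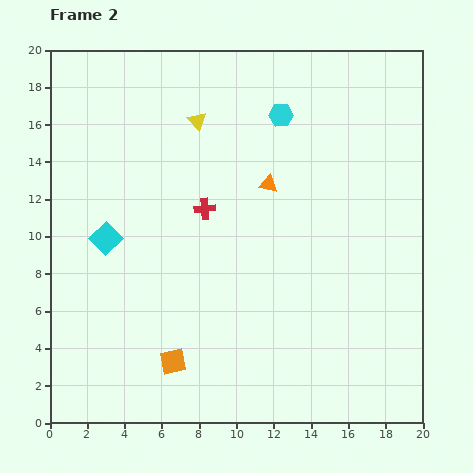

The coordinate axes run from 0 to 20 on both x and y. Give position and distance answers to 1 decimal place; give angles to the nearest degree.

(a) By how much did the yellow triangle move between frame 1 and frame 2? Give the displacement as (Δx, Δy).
(2.0, 0.7)

The yellow triangle was at (5.9, 15.5) in frame 1 and (7.9, 16.2) in frame 2.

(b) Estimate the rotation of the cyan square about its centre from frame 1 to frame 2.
34° counter-clockwise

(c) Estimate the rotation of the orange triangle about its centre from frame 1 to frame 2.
17° counter-clockwise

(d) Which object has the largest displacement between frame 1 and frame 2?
the cyan square

(moved 3.9; next 2.3)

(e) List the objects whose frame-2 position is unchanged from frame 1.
the cyan hexagon, the orange triangle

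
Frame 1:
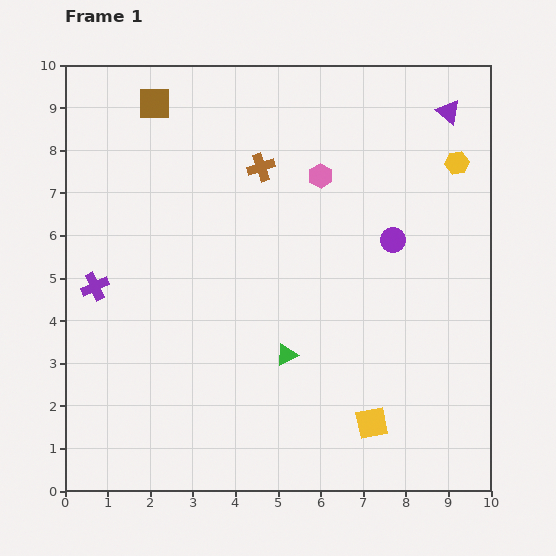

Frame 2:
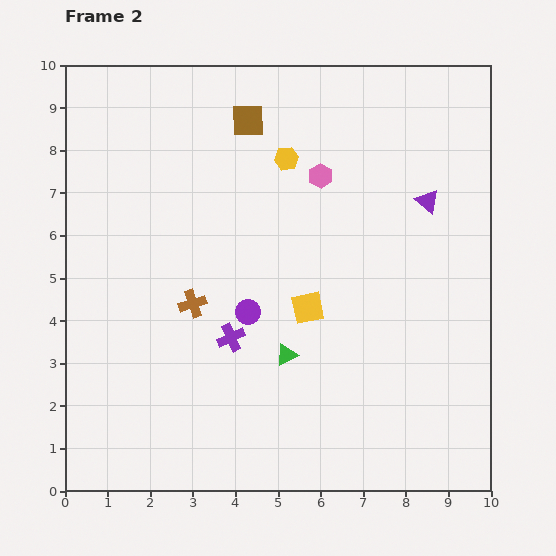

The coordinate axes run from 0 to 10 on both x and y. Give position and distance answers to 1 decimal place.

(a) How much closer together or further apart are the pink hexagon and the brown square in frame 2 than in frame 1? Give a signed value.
-2.2

Distance in frame 1: 4.3. Distance in frame 2: 2.1.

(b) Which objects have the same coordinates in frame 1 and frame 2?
the pink hexagon, the green triangle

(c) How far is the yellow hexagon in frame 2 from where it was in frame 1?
4.0

The yellow hexagon moved from (9.2, 7.7) to (5.2, 7.8), a distance of √(4.0² + 0.1²) ≈ 4.0.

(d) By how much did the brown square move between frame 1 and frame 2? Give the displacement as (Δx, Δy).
(2.2, -0.4)

The brown square was at (2.1, 9.1) in frame 1 and (4.3, 8.7) in frame 2.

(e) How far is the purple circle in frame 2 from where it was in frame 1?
3.8

The purple circle moved from (7.7, 5.9) to (4.3, 4.2), a distance of √(3.4² + 1.7²) ≈ 3.8.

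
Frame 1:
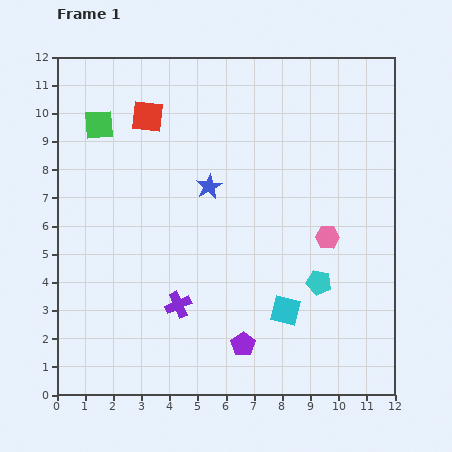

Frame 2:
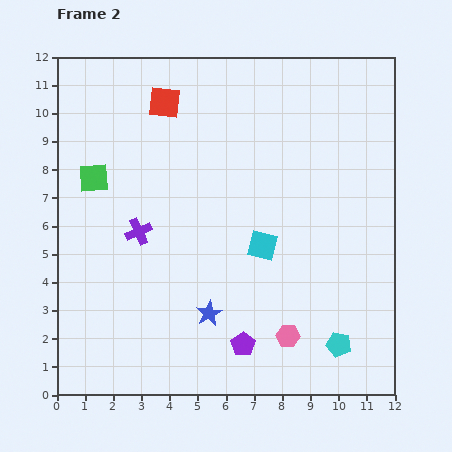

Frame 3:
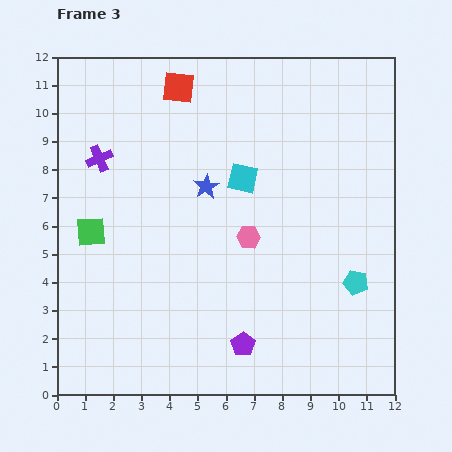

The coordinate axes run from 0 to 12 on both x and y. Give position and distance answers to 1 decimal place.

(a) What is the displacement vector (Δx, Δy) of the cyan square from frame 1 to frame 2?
(-0.8, 2.3)

The cyan square was at (8.1, 3.0) in frame 1 and (7.3, 5.3) in frame 2.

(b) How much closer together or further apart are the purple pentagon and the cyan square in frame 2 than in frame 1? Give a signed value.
+1.7

Distance in frame 1: 1.9. Distance in frame 2: 3.6.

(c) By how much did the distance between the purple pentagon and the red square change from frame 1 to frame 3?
+0.6

Distance in frame 1: 8.8. Distance in frame 3: 9.4.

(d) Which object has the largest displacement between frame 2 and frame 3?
the blue star

(moved 4.5; next 3.8)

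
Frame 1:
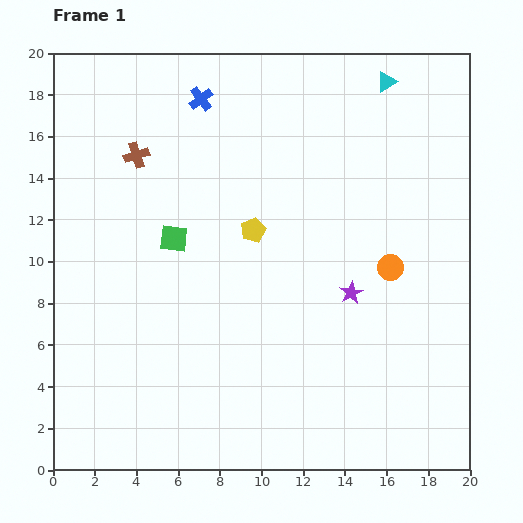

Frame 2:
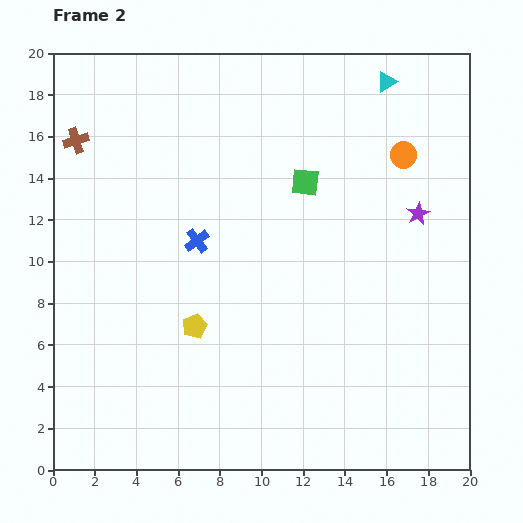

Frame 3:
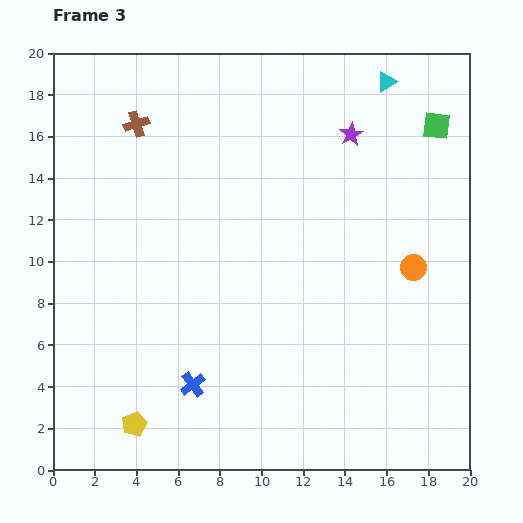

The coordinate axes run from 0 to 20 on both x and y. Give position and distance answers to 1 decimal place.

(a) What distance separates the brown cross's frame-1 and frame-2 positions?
3.0

The brown cross moved from (4.0, 15.1) to (1.1, 15.8), a distance of √(2.9² + 0.7²) ≈ 3.0.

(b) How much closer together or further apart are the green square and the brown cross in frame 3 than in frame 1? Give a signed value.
+10.0

Distance in frame 1: 4.4. Distance in frame 3: 14.4.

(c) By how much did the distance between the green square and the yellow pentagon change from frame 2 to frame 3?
+11.7

Distance in frame 2: 8.7. Distance in frame 3: 20.4.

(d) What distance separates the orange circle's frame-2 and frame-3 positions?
5.4

The orange circle moved from (16.8, 15.1) to (17.3, 9.7), a distance of √(0.5² + 5.4²) ≈ 5.4.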